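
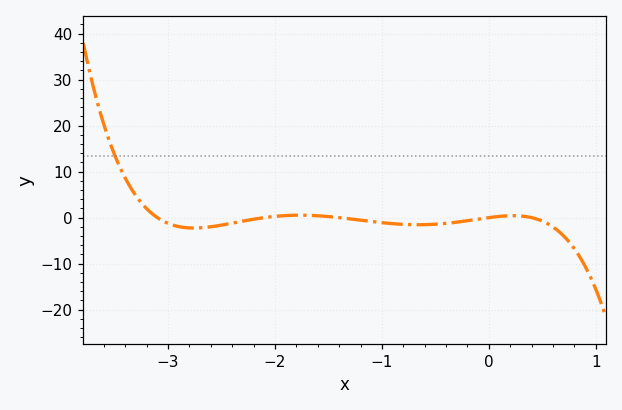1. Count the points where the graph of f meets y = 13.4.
1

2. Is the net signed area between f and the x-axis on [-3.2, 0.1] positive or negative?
negative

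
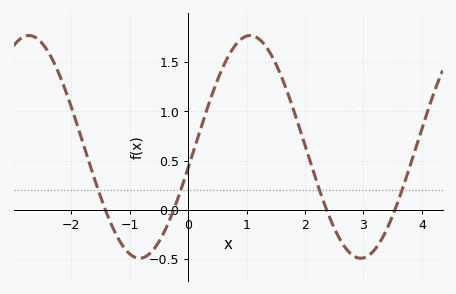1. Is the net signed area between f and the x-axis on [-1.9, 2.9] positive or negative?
positive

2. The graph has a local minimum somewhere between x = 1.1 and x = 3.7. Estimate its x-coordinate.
3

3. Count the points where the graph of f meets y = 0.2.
4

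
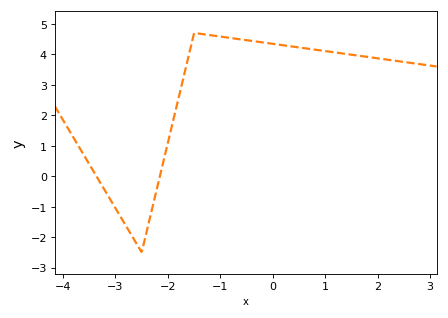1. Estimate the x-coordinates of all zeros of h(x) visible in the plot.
-3.36, -2.15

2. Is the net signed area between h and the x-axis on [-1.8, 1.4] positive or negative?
positive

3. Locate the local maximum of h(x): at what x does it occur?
-1.5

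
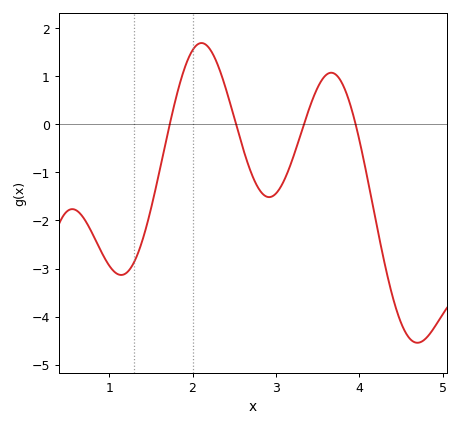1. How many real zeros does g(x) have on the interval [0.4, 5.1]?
4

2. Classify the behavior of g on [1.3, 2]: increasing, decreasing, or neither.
increasing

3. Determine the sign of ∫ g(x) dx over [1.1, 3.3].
negative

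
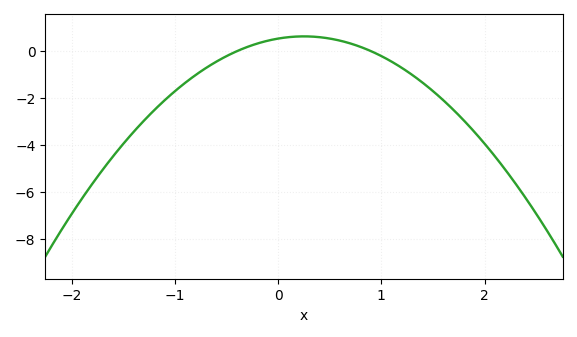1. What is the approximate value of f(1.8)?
-2.95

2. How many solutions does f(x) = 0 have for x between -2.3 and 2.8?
2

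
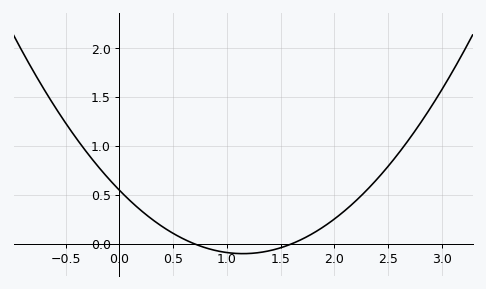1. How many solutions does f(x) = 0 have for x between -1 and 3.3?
2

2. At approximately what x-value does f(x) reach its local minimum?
1.15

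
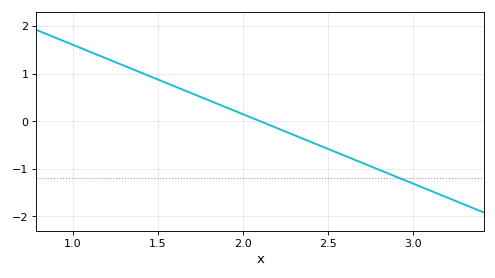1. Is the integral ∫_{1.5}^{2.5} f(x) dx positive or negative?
positive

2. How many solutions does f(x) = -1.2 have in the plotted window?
1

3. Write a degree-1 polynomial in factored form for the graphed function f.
y = -1.46(x - 2.1)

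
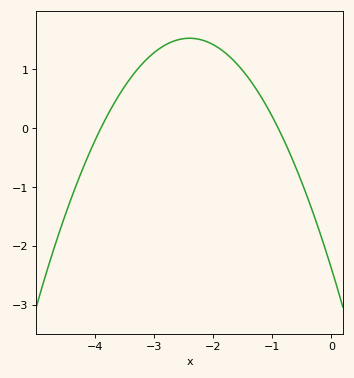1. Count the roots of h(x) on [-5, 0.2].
2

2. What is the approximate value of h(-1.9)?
1.4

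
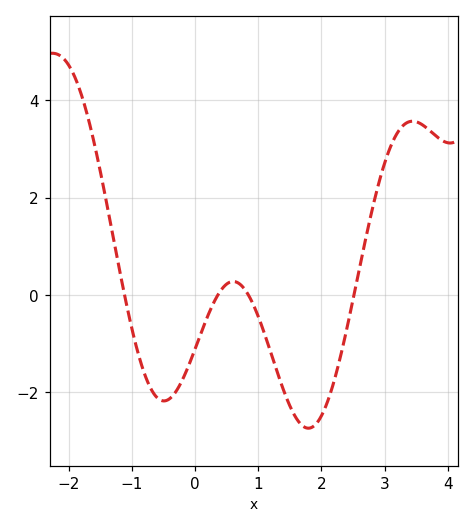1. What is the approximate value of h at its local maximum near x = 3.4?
3.57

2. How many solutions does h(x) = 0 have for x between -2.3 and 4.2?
4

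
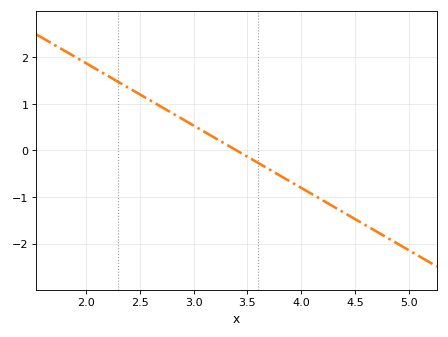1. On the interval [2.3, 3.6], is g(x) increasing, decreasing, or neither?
decreasing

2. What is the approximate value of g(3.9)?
-0.67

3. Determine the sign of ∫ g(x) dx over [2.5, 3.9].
positive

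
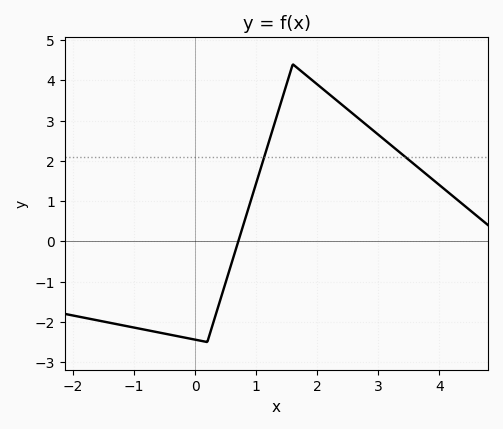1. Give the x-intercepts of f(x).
0.7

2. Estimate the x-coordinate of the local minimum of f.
0.2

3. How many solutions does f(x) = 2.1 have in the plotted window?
2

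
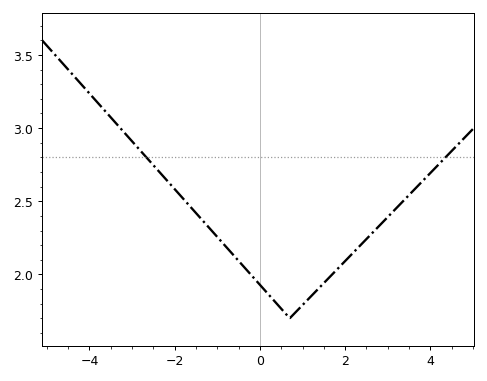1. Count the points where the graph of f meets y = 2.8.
2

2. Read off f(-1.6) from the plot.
2.45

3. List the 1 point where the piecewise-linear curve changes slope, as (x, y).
(0.7, 1.7)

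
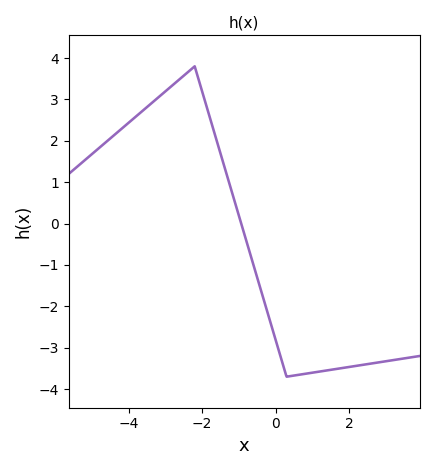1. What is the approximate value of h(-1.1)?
0.5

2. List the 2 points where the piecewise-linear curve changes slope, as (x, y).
(-2.2, 3.8); (0.3, -3.7)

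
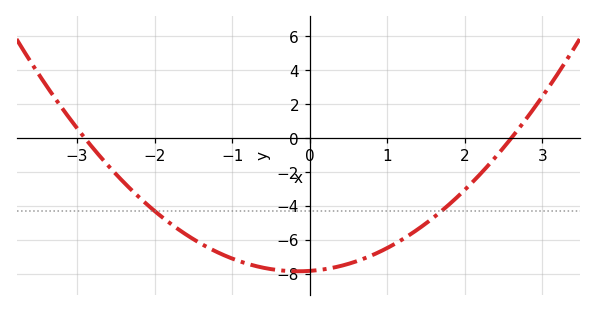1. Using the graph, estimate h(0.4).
-7.6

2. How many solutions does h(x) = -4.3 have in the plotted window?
2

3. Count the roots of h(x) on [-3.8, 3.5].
2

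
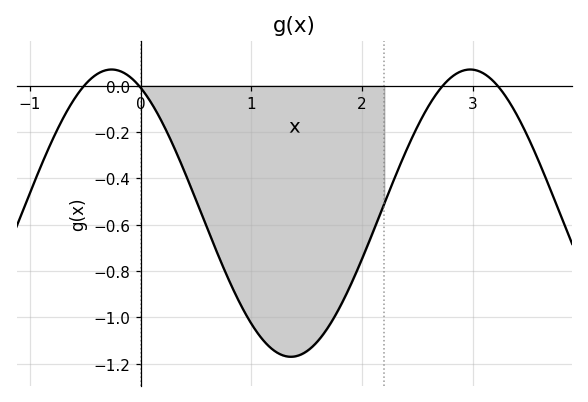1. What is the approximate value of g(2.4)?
-0.28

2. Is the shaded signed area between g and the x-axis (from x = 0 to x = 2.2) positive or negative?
negative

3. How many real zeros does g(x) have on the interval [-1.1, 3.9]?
4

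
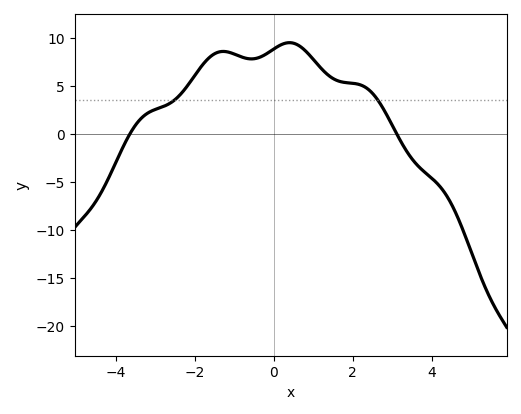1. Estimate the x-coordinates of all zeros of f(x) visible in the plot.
-3.6, 3.2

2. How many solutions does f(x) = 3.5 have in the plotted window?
2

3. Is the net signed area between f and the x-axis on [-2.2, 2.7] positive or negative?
positive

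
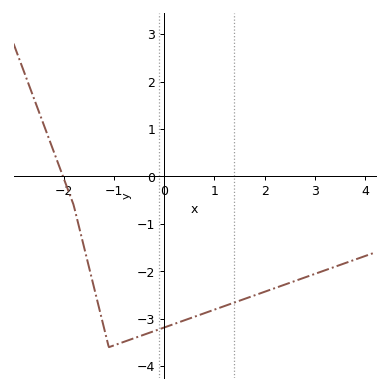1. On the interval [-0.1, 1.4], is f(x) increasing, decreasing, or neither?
increasing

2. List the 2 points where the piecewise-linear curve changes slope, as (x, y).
(-1.8, -0.6); (-1.1, -3.6)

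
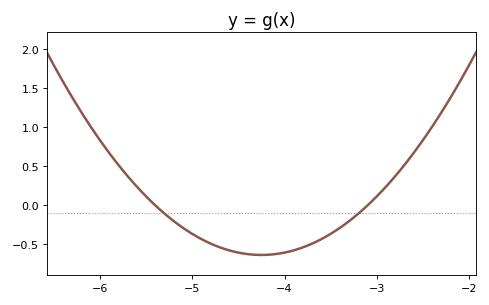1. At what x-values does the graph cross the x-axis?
-5.4, -3.1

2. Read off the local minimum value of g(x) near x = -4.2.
-0.65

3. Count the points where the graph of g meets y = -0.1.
2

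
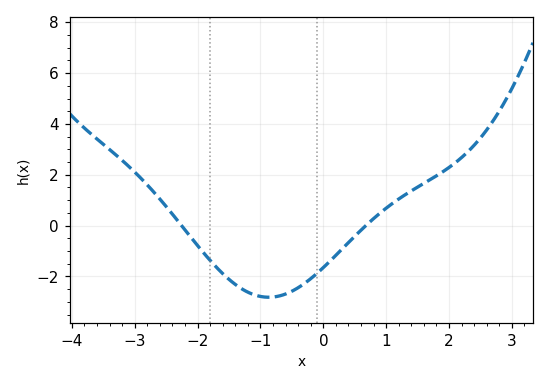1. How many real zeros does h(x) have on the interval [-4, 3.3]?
2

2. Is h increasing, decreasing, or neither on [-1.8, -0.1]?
neither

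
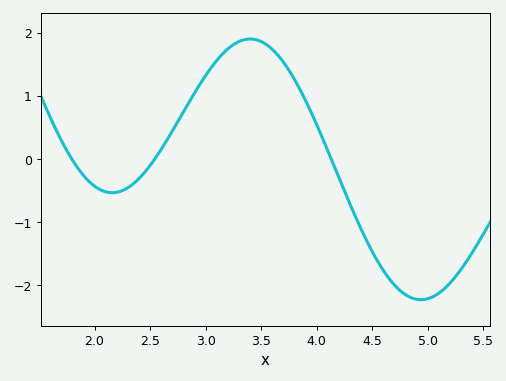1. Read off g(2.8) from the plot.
0.744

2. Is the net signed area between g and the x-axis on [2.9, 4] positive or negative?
positive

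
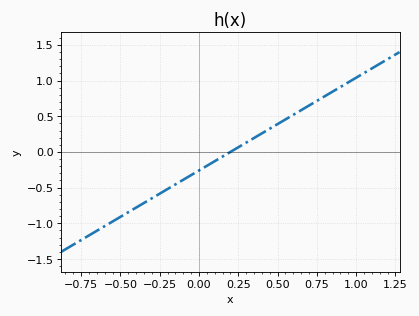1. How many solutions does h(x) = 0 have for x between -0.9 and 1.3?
1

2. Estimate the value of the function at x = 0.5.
0.39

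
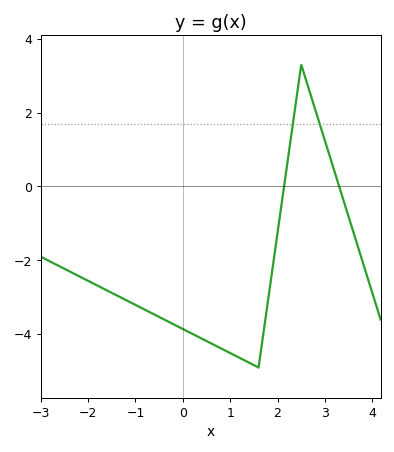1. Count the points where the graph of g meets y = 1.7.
2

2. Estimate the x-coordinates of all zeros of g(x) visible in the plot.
2.1, 3.3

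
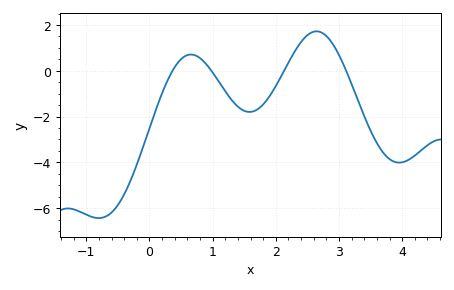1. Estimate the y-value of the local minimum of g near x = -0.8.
-6.44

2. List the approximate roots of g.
0.365, 0.981, 2.13, 3.11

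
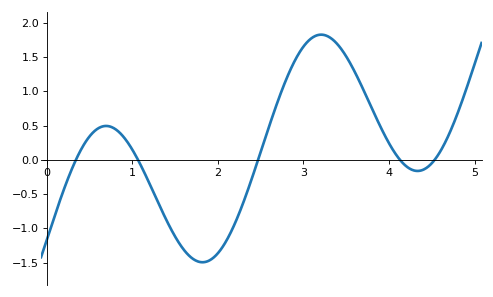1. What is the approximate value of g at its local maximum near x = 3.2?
1.83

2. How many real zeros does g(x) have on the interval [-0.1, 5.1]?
5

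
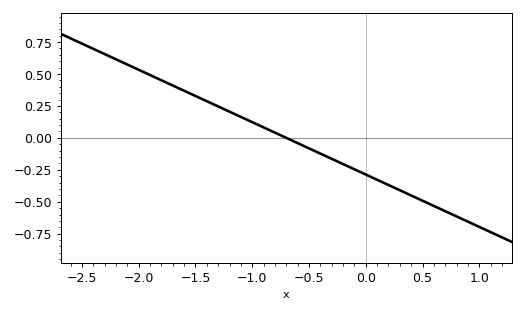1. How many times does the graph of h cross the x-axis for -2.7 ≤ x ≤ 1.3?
1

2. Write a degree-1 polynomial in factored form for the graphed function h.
y = -0.41(x + 0.7)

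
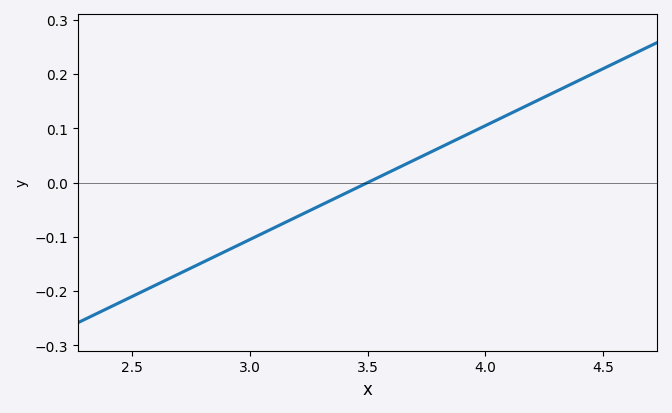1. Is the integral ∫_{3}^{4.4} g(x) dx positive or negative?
positive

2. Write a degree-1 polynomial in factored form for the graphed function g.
y = 0.21(x - 3.5)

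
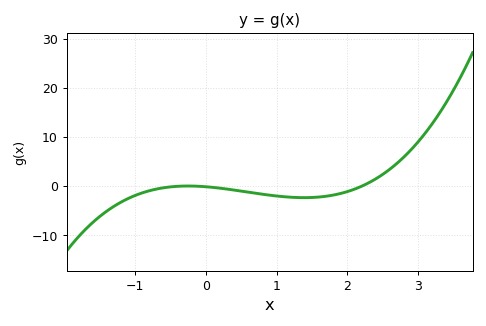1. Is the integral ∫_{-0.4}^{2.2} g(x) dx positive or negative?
negative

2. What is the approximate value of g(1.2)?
-2.23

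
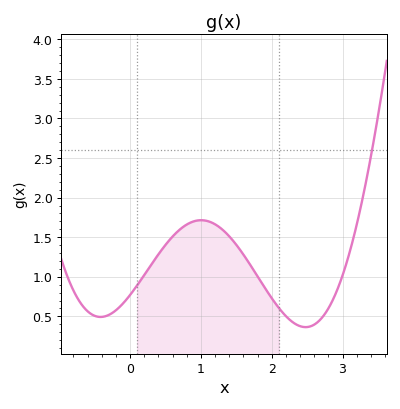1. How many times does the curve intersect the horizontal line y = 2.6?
1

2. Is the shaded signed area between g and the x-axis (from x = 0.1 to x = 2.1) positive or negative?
positive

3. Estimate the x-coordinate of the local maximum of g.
1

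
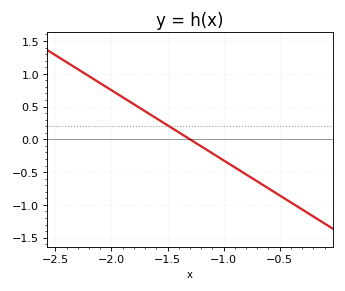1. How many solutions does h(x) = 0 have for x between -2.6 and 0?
1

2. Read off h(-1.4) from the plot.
0.107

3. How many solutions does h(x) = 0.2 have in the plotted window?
1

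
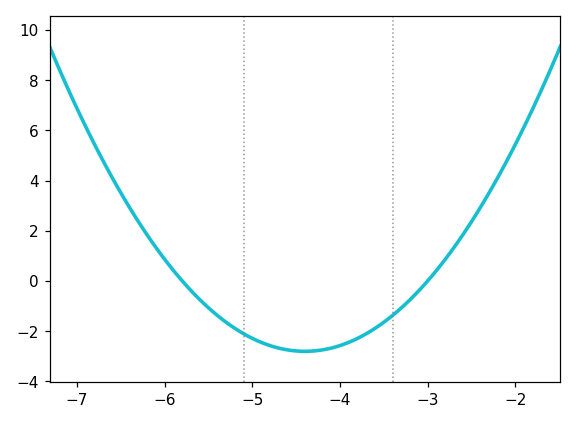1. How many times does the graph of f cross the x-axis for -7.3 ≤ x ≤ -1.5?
2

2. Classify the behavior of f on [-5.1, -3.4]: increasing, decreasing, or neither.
neither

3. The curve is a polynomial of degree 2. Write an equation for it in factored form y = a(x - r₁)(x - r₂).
y = 1.43(x + 5.8)(x + 3)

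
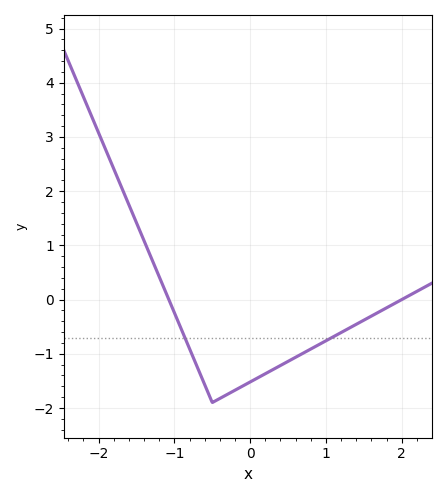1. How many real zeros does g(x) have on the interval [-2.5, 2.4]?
2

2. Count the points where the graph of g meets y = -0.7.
2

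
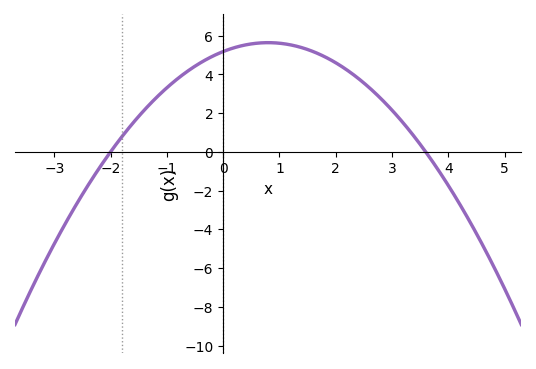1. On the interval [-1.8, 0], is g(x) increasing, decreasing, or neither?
increasing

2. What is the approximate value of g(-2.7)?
-3.2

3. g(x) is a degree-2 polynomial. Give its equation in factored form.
y = -0.72(x + 2)(x - 3.6)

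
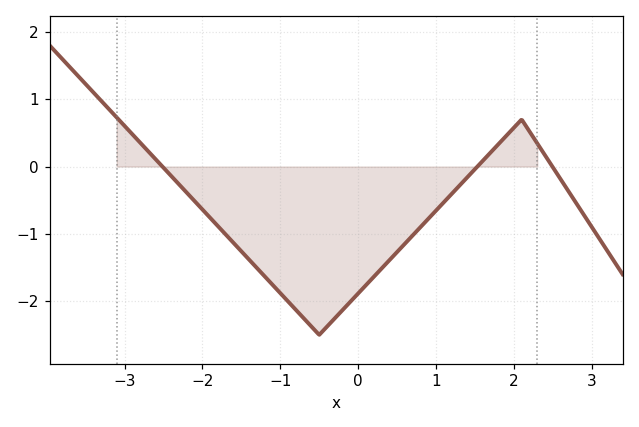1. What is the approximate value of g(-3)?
0.604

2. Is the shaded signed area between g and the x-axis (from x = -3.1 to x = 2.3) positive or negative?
negative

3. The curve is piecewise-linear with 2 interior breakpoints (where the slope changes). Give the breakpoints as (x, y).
(-0.5, -2.5); (2.1, 0.7)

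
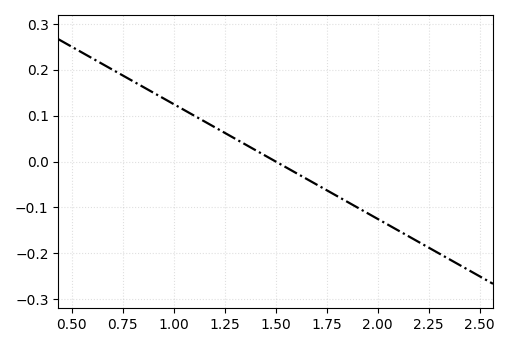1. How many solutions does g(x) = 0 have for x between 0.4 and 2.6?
1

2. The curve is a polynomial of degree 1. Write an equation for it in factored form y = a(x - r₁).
y = -0.25(x - 1.5)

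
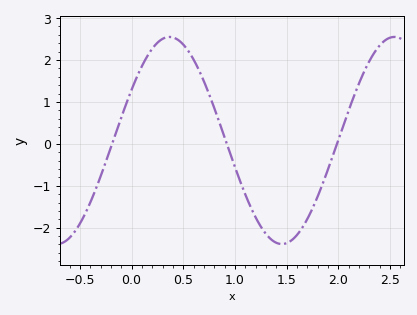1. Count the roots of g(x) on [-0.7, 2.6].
3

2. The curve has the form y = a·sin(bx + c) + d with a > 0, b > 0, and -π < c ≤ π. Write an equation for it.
y = 2.47sin(2.89x + 0.512) + 0.08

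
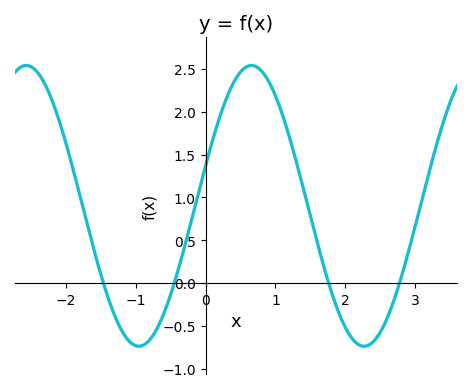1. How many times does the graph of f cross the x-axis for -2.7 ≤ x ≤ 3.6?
4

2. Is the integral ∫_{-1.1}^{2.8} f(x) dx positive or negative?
positive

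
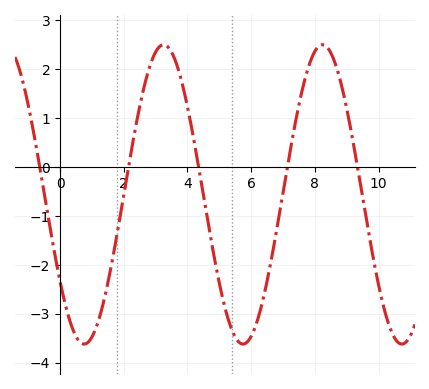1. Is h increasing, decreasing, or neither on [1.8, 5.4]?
neither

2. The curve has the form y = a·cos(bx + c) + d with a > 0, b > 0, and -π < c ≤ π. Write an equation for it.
y = 3.06cos(1.3x + 2.2) - 0.56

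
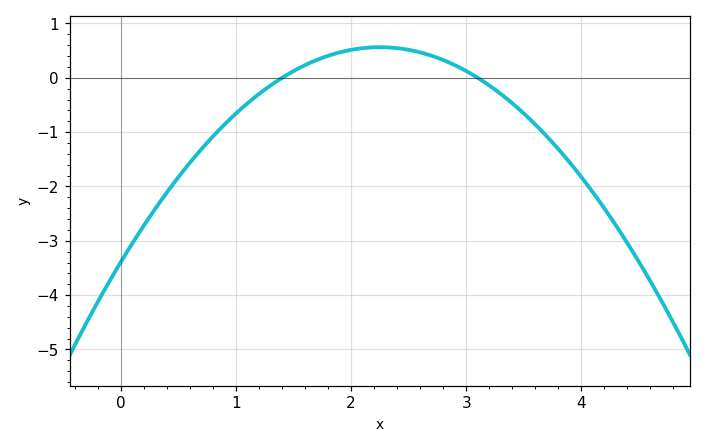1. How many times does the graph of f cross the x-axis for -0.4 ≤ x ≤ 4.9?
2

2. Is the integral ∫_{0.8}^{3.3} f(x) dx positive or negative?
positive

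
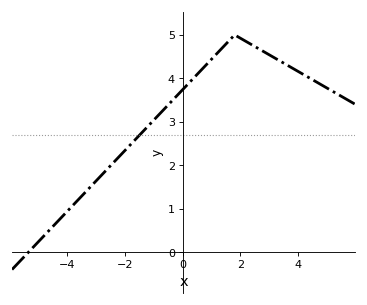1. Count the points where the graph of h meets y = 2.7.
1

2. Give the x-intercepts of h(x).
-5.4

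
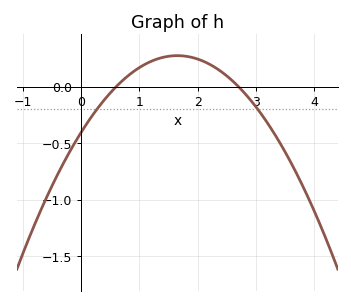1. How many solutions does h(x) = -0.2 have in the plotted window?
2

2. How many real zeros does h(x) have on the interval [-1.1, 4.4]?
2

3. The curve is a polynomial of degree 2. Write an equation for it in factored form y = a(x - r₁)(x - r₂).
y = -0.25(x - 0.6)(x - 2.7)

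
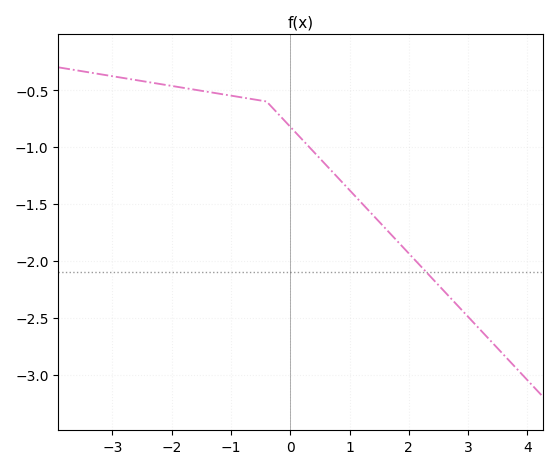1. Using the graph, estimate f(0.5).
-1.1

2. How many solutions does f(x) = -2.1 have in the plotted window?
1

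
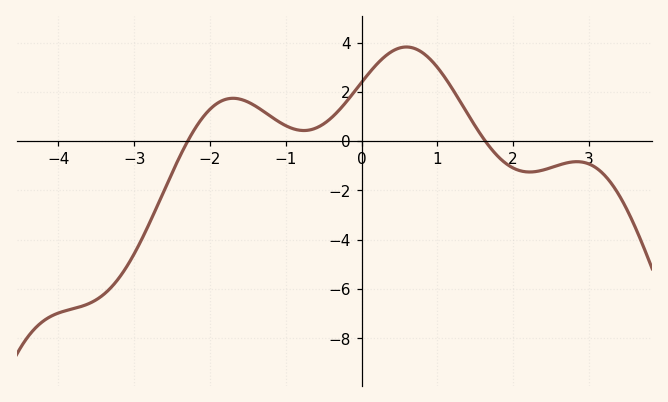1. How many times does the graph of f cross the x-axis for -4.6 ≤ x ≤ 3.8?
2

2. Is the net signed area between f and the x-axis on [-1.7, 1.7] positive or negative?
positive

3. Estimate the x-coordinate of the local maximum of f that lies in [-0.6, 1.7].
0.6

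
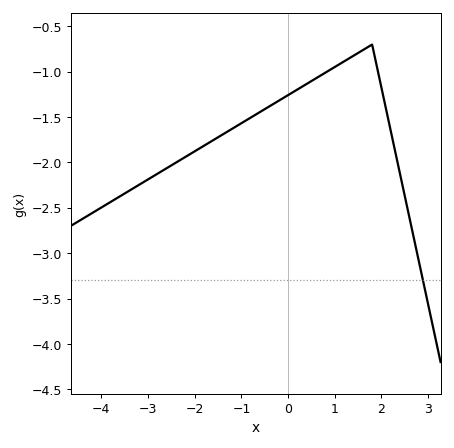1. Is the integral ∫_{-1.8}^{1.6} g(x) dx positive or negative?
negative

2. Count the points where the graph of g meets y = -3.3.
1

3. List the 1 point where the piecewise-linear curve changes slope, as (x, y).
(1.8, -0.7)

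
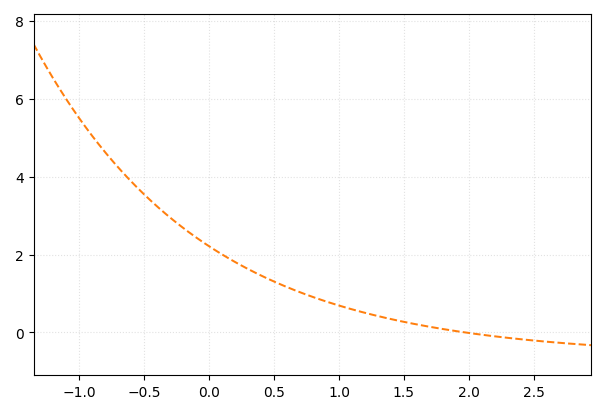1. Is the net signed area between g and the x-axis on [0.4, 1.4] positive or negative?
positive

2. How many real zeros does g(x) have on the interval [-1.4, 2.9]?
1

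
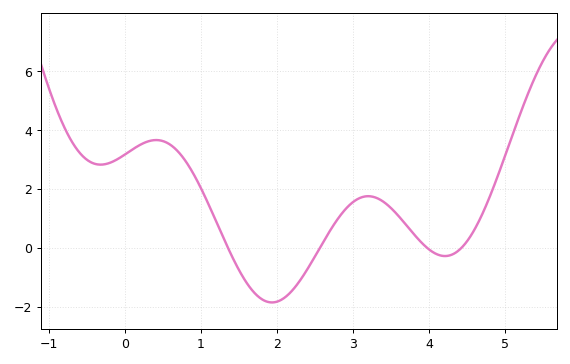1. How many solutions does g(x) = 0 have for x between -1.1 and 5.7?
4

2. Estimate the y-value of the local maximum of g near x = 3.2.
1.75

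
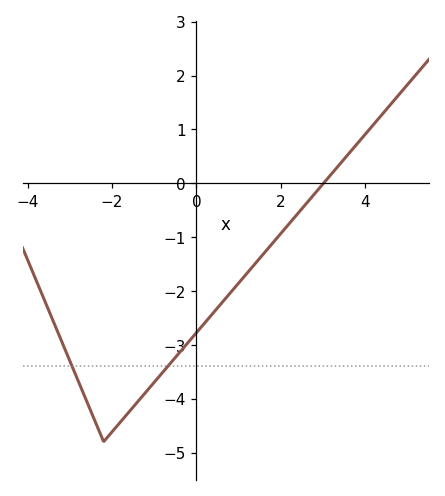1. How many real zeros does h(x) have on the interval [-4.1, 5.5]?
1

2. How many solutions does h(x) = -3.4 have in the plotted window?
2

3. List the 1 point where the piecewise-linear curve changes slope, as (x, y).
(-2.2, -4.8)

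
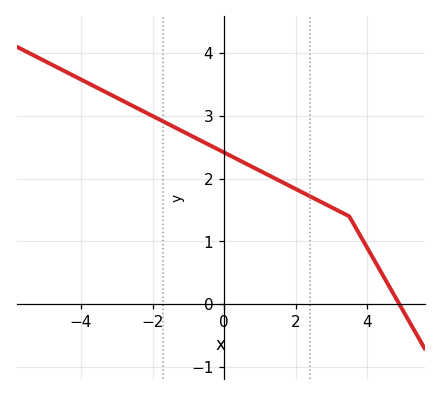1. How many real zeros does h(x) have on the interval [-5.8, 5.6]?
1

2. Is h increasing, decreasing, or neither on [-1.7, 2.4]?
decreasing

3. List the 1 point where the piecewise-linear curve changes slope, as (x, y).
(3.5, 1.4)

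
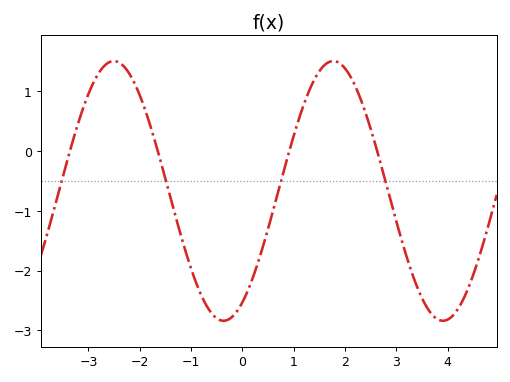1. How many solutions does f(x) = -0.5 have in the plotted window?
4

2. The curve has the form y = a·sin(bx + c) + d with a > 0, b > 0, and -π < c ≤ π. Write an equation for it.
y = 2.17sin(1.5x - 1) - 0.67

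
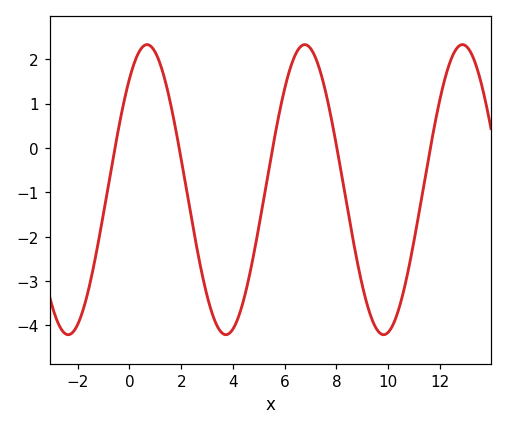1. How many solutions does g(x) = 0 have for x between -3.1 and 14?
5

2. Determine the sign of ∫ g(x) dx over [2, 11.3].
negative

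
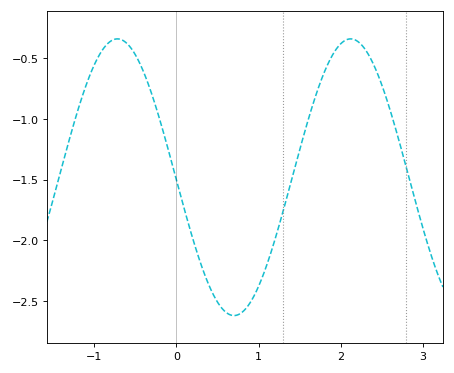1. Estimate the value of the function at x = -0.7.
-0.341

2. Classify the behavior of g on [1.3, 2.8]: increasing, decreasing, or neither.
neither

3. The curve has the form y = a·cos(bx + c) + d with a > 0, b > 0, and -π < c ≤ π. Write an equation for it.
y = 1.14cos(2.21x + 1.59) - 1.48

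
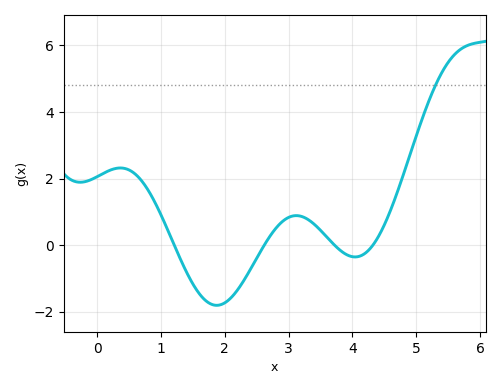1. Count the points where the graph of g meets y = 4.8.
1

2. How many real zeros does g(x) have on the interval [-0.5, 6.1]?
4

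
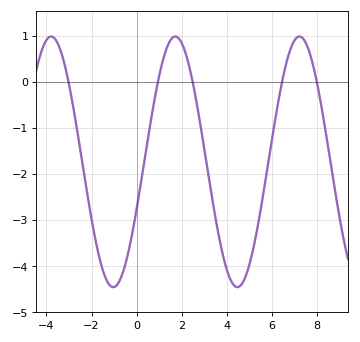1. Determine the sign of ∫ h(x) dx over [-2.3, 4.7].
negative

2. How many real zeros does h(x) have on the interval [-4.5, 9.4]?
5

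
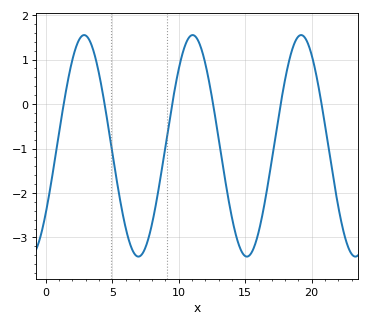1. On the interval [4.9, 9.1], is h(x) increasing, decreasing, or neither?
neither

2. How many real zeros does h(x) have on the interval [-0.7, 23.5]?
6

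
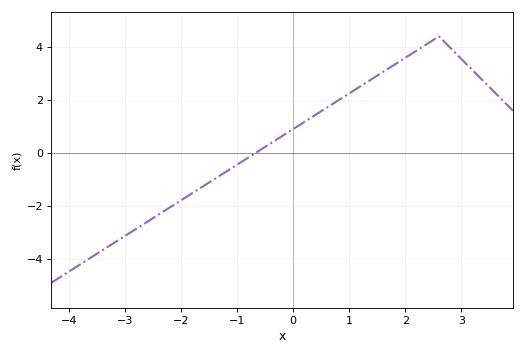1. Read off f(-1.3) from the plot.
-0.837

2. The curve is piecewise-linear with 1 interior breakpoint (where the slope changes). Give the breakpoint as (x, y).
(2.6, 4.4)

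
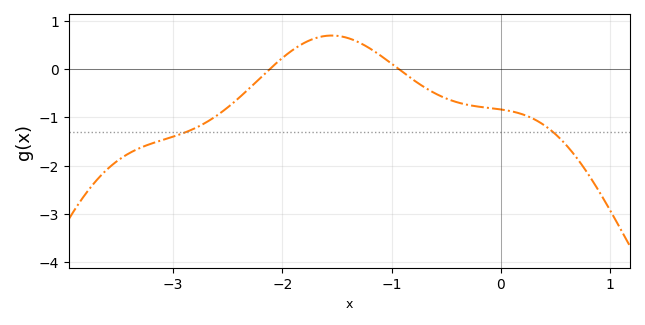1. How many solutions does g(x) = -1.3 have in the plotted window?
2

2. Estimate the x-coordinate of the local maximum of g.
-1.5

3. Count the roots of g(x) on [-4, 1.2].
2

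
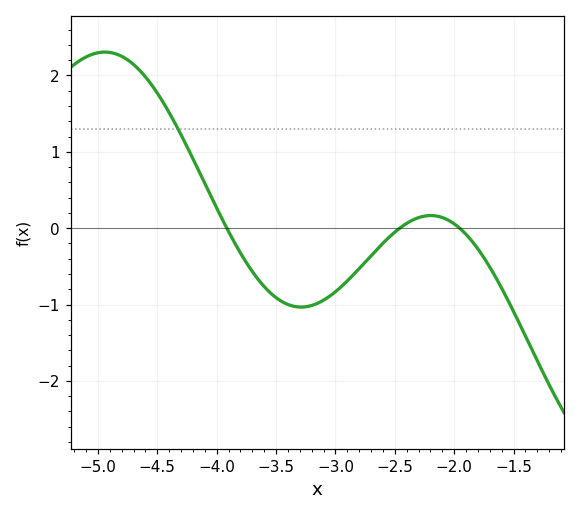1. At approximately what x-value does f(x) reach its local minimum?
-3.29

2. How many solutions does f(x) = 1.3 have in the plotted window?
1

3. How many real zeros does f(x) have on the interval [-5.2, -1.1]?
3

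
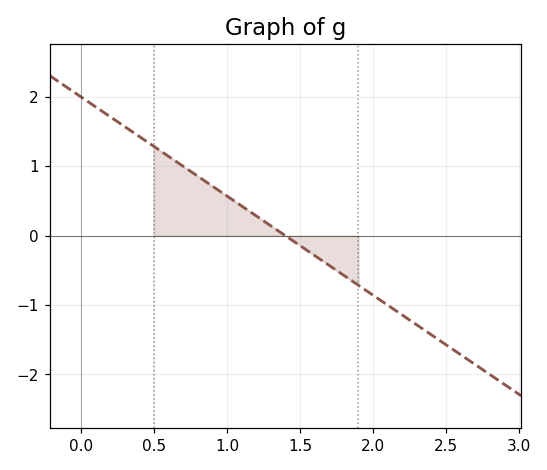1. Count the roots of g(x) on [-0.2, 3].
1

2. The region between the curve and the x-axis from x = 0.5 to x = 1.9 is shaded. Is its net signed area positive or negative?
positive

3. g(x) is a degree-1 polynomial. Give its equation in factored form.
y = -1.43(x - 1.4)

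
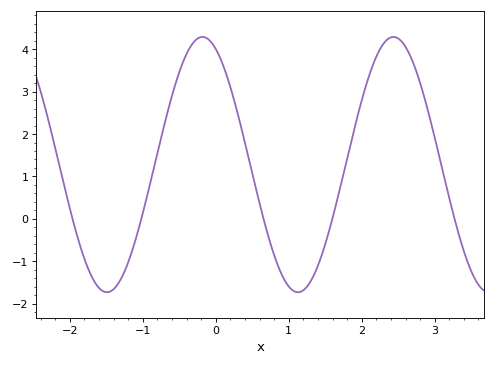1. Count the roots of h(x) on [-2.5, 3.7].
5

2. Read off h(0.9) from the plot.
-1.3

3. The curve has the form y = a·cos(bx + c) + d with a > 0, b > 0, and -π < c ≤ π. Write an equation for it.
y = 3.01cos(2.4x + 0.44) + 1.28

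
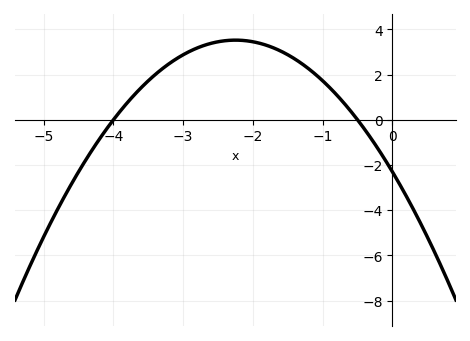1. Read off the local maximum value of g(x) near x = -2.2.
3.52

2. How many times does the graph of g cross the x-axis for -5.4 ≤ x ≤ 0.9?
2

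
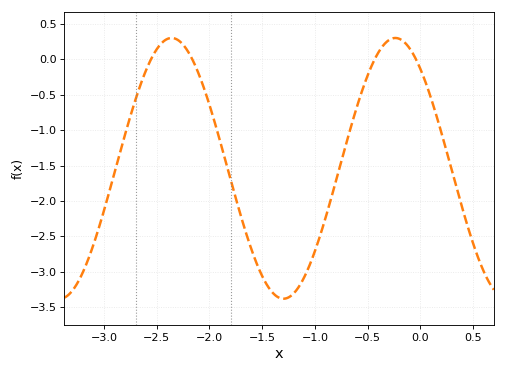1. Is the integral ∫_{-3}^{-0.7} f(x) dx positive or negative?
negative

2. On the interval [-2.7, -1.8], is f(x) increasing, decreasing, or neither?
neither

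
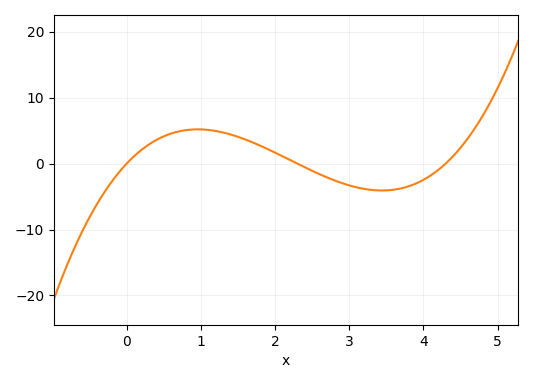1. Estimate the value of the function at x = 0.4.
3.59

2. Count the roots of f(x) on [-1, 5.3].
3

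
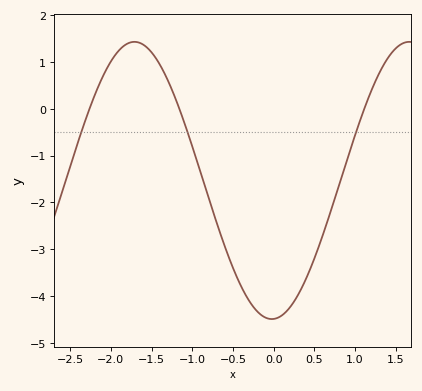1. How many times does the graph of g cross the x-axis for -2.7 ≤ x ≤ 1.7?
3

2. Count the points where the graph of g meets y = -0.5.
3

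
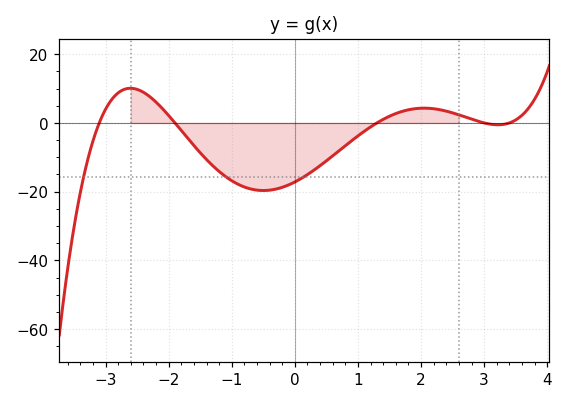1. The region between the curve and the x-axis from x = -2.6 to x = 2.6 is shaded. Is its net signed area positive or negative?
negative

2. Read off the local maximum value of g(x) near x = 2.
4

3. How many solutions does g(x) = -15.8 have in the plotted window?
3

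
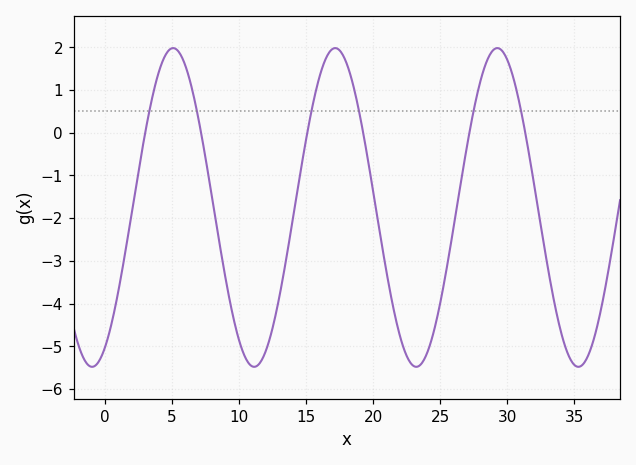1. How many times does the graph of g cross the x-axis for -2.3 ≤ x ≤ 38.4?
6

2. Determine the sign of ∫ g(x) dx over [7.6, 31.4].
negative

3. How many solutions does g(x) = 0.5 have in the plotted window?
6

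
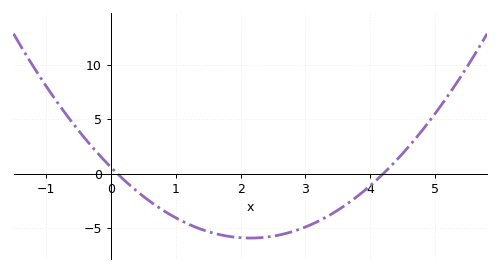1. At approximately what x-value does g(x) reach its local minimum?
2.15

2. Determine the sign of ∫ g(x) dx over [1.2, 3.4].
negative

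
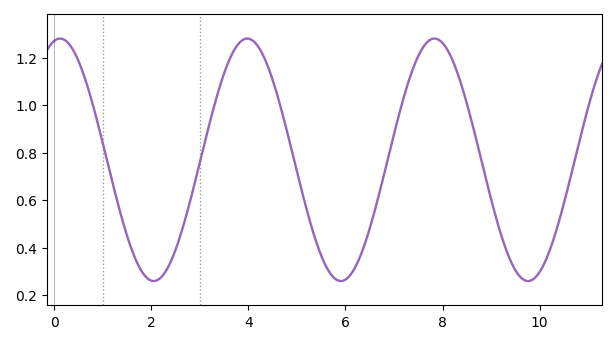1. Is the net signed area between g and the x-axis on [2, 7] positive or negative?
positive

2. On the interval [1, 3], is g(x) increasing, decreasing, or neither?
neither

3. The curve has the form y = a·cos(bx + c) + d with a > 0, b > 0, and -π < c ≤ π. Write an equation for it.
y = 0.51cos(1.6x - 0.2) + 0.77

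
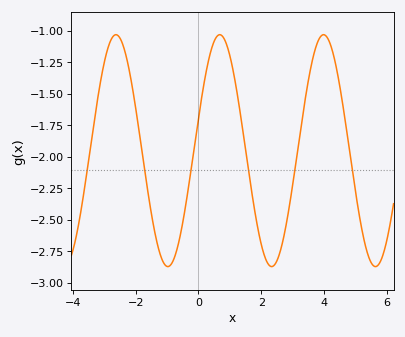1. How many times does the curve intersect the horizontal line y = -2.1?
6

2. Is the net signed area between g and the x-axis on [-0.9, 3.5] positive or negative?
negative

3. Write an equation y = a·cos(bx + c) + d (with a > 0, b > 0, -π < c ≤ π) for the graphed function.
y = 0.92cos(1.9x - 1.3) - 1.95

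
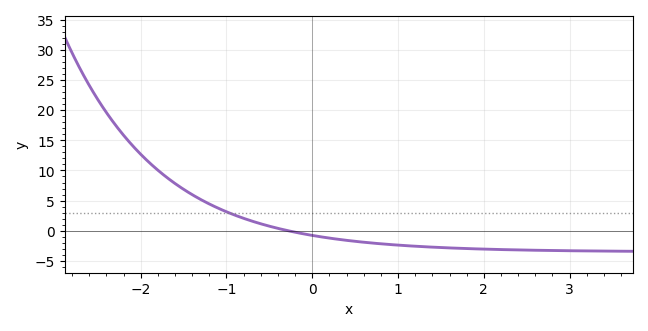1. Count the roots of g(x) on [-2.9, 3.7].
1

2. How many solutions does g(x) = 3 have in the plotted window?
1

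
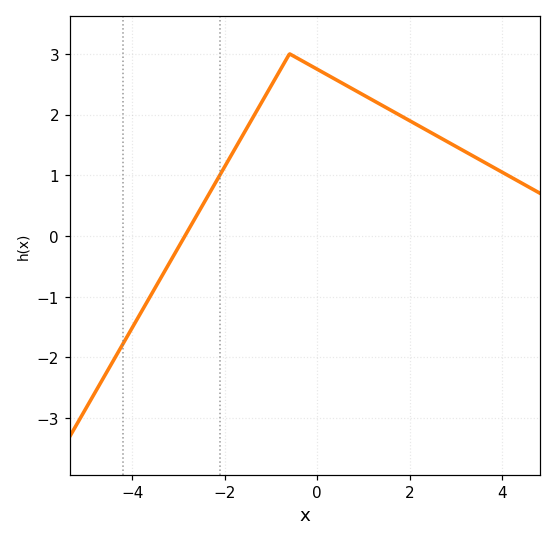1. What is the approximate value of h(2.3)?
1.8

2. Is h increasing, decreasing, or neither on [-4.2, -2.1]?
increasing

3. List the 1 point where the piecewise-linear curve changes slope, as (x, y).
(-0.6, 3)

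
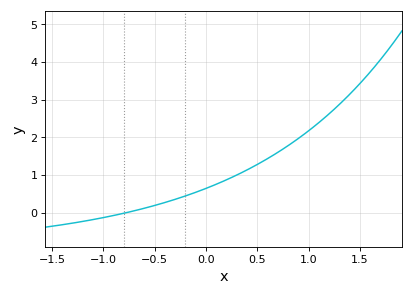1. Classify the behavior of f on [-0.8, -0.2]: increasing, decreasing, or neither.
increasing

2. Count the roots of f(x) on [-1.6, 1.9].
1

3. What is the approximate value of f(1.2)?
2.6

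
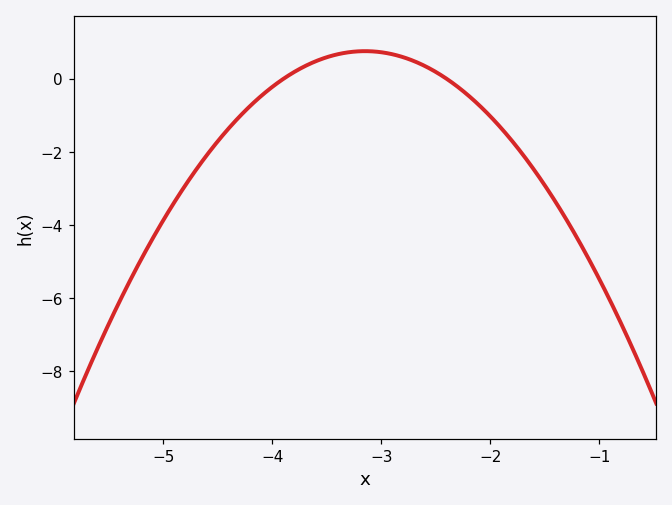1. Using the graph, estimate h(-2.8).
0.6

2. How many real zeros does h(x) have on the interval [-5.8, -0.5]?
2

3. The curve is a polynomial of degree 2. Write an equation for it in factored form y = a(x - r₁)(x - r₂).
y = -1.35(x + 3.9)(x + 2.4)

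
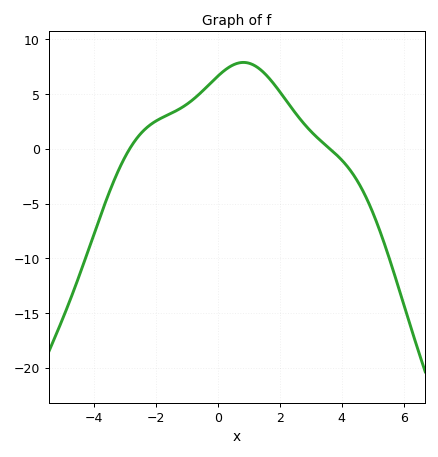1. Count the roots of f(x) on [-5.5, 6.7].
2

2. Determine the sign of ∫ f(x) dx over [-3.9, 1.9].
positive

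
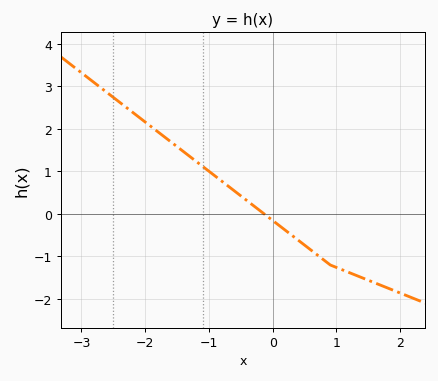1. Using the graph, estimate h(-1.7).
1.8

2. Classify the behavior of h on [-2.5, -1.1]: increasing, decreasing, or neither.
decreasing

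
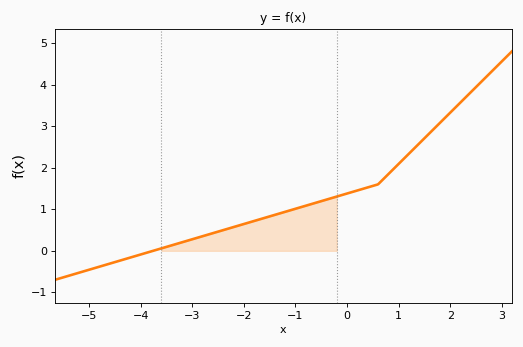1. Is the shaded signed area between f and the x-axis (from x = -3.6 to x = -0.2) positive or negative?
positive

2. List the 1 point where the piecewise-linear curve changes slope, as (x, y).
(0.6, 1.6)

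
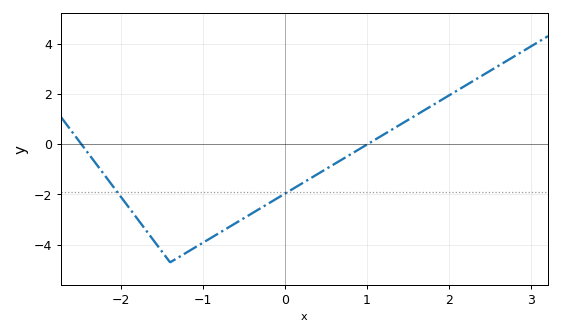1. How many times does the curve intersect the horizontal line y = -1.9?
2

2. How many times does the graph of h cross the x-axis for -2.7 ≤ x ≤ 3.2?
2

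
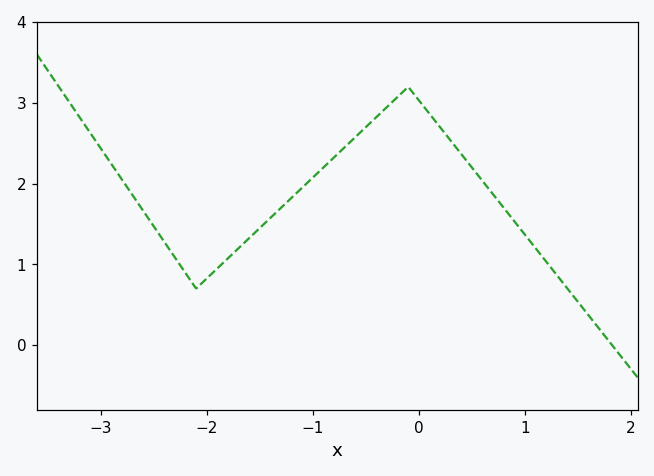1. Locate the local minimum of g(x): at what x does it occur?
-2.1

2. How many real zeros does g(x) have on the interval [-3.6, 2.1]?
1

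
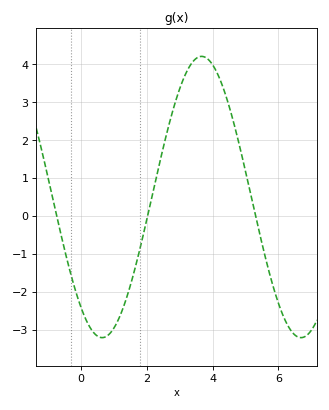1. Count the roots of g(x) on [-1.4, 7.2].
3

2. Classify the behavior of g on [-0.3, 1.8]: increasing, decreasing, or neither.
neither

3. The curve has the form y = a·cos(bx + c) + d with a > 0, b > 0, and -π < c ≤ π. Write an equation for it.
y = 3.71cos(1.04x + 2.47) + 0.5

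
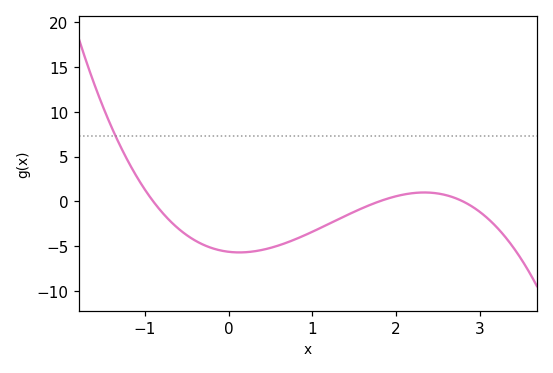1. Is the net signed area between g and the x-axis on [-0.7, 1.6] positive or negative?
negative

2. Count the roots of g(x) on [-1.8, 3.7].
3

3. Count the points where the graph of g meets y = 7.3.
1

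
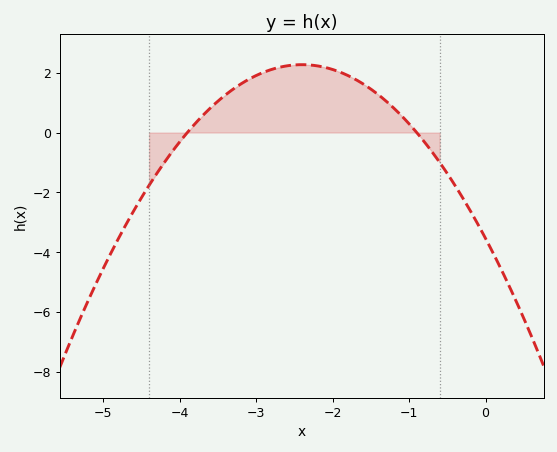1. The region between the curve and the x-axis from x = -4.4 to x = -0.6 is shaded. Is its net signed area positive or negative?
positive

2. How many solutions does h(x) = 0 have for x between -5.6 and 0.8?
2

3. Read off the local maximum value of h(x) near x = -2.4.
2.2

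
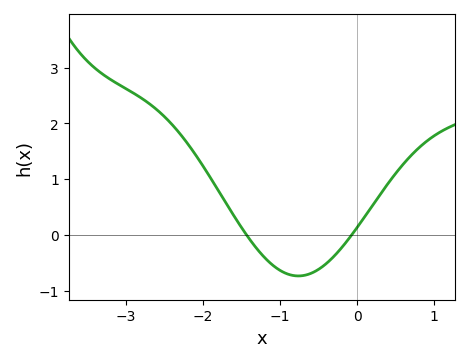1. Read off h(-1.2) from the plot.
-0.4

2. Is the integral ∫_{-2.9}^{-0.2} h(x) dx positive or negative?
positive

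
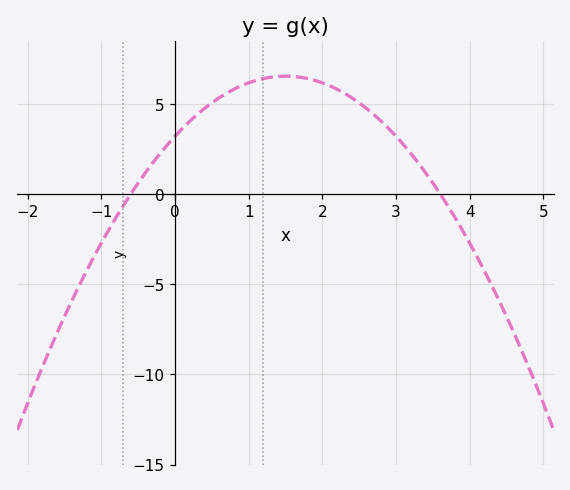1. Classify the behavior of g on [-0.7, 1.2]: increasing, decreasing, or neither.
increasing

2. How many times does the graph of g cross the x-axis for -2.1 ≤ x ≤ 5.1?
2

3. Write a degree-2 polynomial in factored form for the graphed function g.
y = -1.48(x + 0.6)(x - 3.6)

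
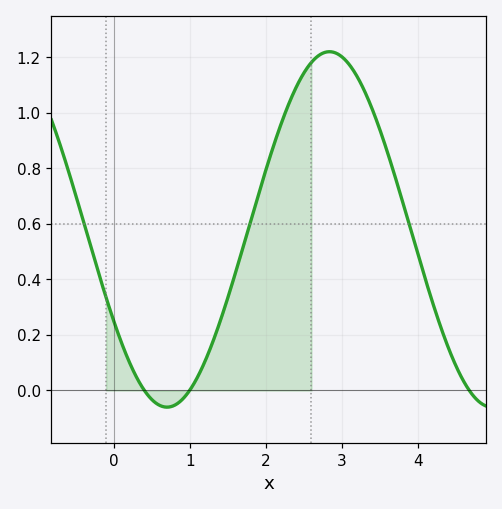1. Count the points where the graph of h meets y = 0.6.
3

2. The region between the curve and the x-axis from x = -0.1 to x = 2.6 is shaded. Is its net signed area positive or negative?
positive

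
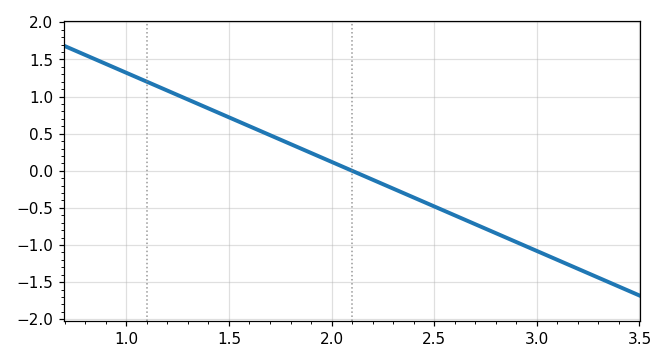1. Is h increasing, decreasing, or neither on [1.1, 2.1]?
decreasing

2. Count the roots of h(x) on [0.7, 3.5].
1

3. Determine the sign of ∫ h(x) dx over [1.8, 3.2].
negative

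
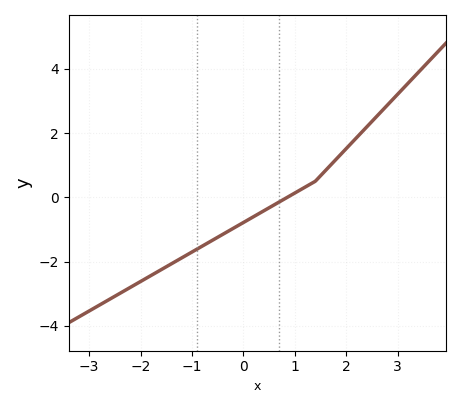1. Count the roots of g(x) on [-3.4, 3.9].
1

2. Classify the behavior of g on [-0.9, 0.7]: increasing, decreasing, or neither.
increasing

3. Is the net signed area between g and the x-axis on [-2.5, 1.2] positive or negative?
negative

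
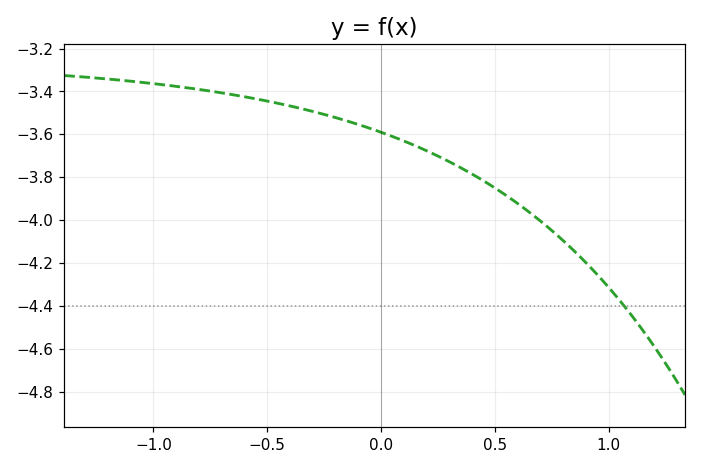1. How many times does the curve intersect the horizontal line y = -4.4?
1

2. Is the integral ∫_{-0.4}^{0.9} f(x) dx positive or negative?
negative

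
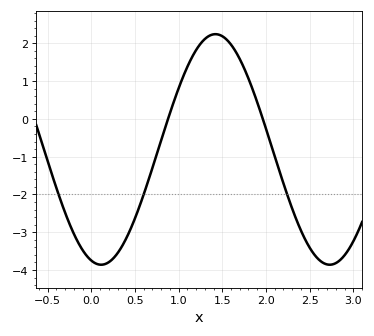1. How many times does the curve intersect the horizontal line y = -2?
3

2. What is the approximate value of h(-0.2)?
-3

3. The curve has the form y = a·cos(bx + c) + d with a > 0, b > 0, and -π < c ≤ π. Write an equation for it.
y = 3.05cos(2.4x + 2.9) - 0.81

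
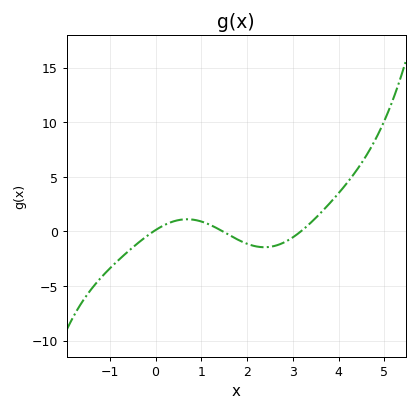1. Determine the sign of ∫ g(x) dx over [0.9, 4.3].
positive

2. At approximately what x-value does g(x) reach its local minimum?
2.38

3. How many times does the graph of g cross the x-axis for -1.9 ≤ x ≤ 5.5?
3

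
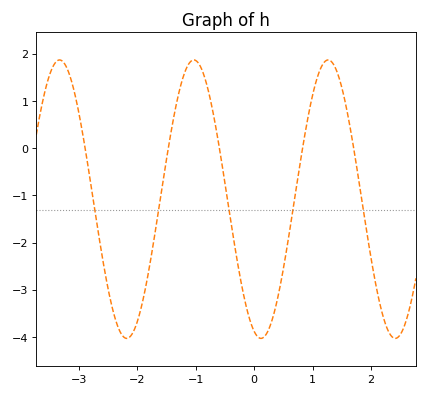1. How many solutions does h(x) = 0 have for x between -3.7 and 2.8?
5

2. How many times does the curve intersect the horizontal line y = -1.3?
5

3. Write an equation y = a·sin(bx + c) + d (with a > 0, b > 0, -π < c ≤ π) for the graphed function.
y = 2.95sin(2.73x - 1.89) - 1.08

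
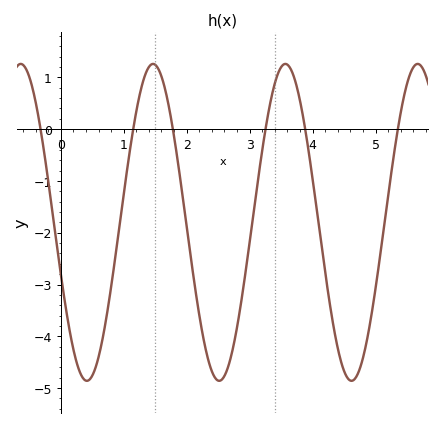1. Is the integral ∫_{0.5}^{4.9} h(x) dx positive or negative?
negative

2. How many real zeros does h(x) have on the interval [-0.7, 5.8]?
6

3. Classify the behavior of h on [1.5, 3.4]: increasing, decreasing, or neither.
neither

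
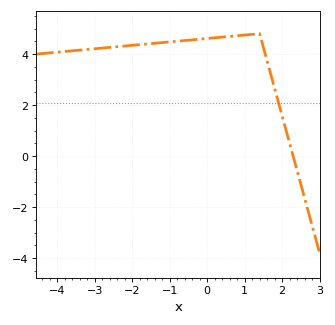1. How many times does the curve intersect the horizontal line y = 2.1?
1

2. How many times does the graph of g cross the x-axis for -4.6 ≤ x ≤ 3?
1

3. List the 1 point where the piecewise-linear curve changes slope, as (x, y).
(1.4, 4.8)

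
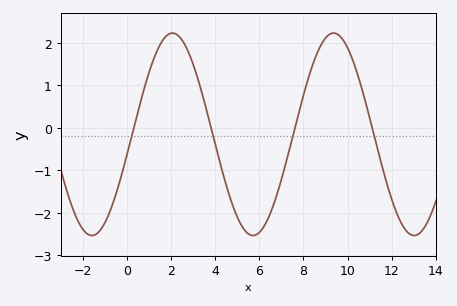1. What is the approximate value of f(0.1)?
-0.4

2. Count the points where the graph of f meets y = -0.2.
4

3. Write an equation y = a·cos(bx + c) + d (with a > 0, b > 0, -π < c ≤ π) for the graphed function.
y = 2.38cos(0.86x - 1.8) - 0.15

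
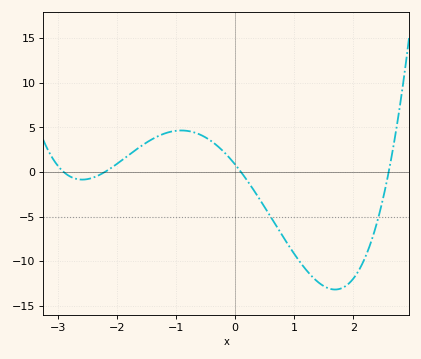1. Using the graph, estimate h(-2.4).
-0.5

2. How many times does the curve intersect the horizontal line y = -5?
2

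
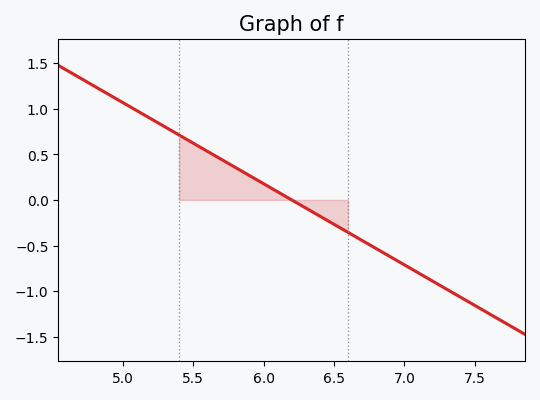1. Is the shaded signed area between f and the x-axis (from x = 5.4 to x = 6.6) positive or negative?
positive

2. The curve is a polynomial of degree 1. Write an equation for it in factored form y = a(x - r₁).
y = -0.89(x - 6.2)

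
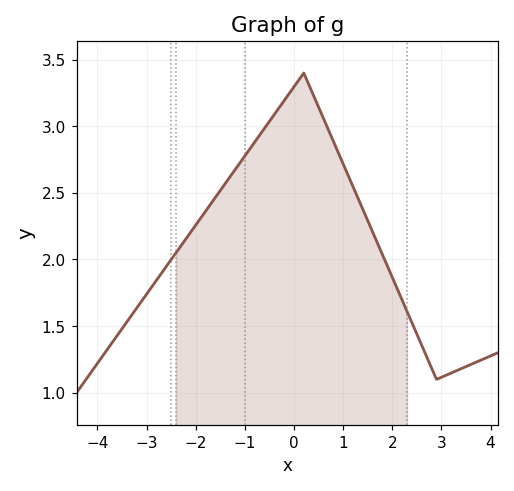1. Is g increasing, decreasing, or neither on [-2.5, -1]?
increasing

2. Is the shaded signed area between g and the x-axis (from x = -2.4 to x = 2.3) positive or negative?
positive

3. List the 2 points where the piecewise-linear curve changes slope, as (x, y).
(0.2, 3.4); (2.9, 1.1)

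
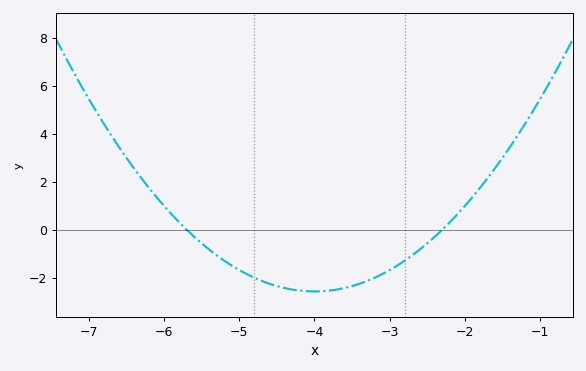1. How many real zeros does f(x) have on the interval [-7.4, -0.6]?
2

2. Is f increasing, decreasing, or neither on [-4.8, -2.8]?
neither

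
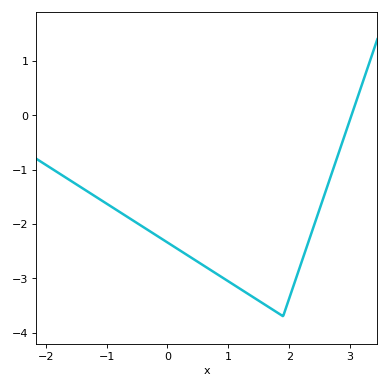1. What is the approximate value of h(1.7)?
-3.6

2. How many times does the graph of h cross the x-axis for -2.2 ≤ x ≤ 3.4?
1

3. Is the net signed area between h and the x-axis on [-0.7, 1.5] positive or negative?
negative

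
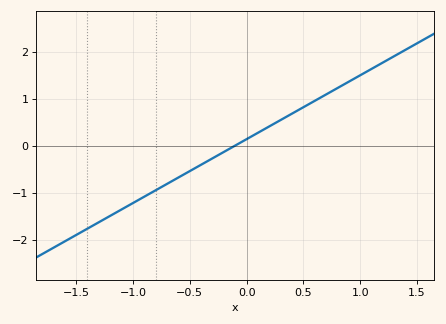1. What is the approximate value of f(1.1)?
1.6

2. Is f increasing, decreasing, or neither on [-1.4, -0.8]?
increasing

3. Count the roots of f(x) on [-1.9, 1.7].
1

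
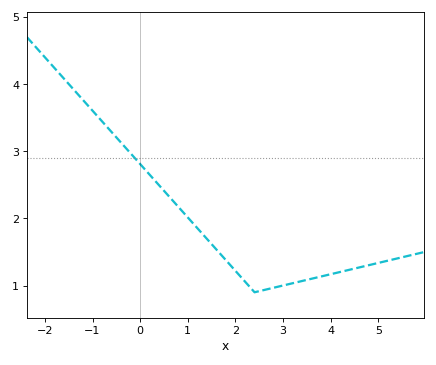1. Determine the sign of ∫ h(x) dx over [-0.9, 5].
positive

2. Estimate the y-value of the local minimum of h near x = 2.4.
0.9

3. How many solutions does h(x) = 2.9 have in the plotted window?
1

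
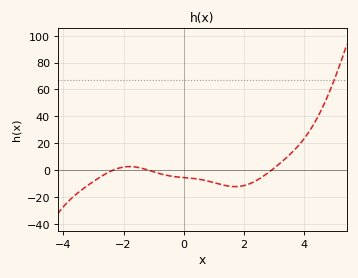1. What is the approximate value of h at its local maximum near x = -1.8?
2.57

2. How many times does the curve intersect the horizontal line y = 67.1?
1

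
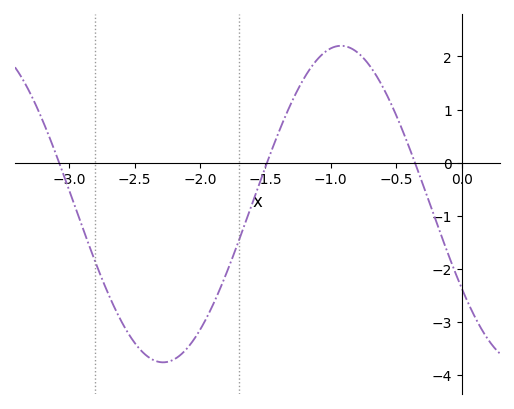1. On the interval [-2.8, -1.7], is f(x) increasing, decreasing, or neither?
neither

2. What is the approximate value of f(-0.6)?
1.41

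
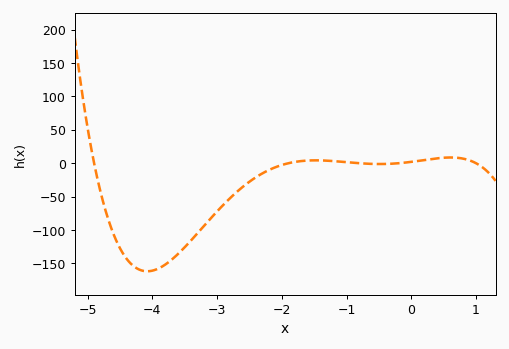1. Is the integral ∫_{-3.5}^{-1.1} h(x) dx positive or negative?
negative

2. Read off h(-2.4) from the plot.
-20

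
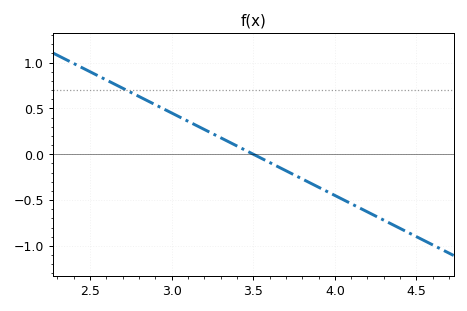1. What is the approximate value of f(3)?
0.45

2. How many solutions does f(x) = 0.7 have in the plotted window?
1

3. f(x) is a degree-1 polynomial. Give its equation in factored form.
y = -0.9(x - 3.5)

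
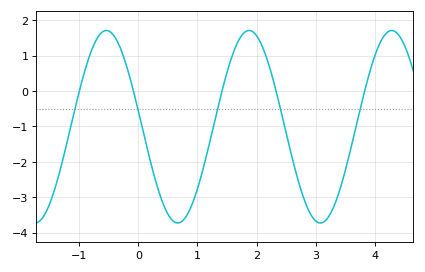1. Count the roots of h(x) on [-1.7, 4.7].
5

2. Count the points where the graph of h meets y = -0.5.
5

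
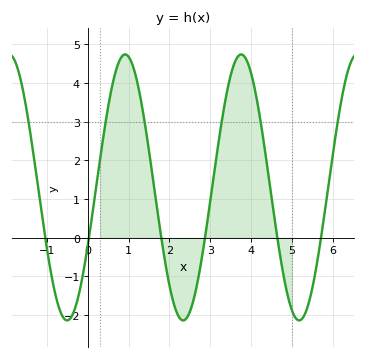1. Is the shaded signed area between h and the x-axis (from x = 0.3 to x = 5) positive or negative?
positive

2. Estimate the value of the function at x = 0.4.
2.7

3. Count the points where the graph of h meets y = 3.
6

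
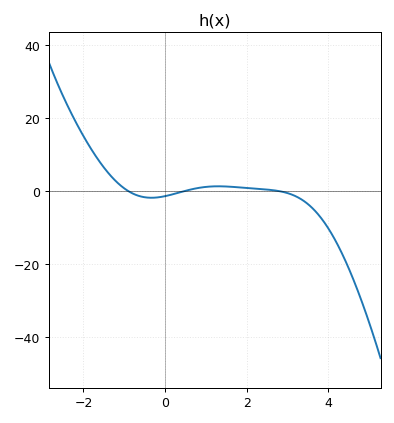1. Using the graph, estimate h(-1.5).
6.38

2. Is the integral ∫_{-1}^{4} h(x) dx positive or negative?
negative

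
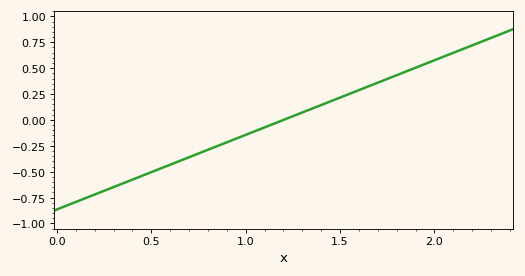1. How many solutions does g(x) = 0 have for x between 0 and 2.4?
1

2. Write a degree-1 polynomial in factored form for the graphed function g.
y = 0.72(x - 1.2)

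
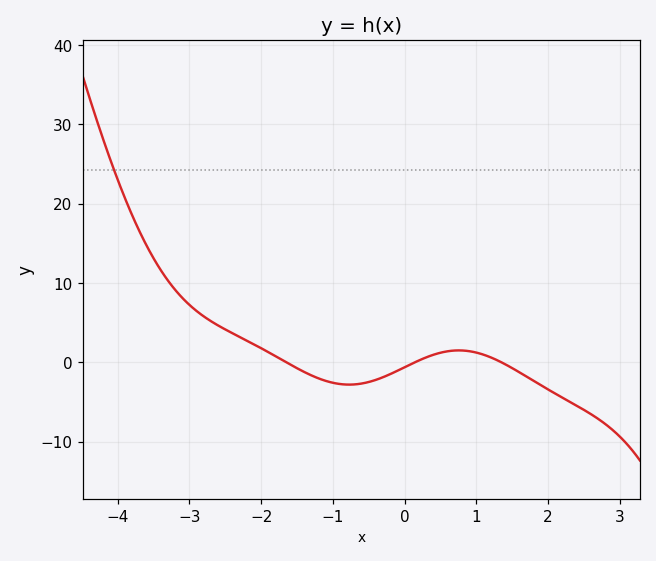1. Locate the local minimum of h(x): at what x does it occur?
-0.773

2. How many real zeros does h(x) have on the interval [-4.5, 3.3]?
3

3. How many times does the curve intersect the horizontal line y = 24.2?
1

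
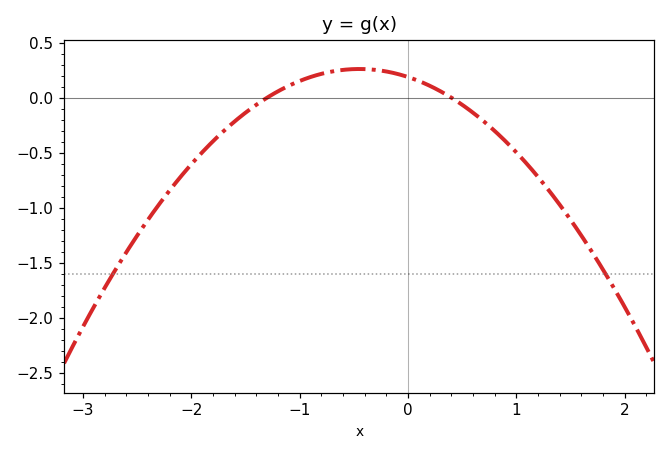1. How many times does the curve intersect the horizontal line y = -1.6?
2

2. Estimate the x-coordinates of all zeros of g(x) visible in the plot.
-1.3, 0.4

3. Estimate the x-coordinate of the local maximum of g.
-0.45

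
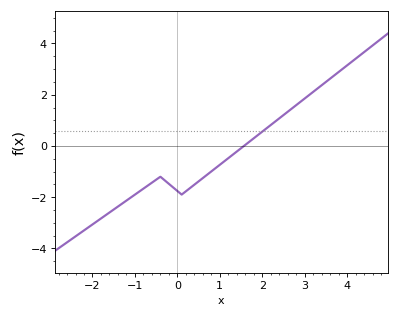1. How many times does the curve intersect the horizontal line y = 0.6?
1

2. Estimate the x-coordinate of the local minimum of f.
0.2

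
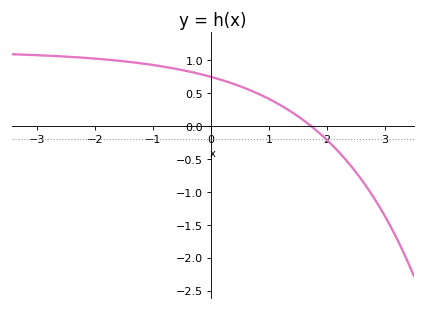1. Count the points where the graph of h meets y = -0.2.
1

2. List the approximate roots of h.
1.7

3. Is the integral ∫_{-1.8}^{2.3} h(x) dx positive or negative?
positive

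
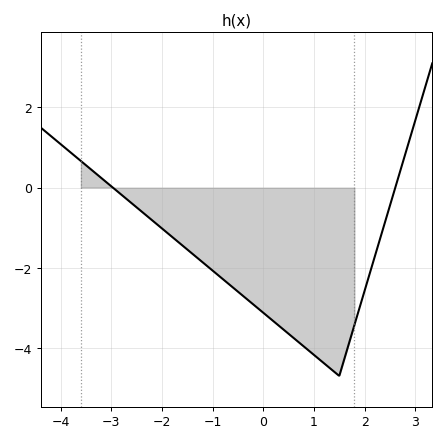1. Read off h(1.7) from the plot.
-3.85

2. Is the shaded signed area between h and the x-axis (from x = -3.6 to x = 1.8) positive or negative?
negative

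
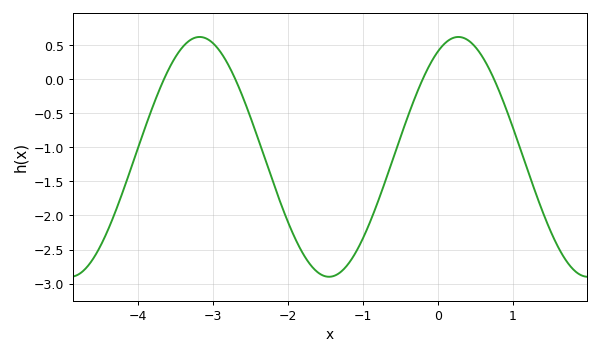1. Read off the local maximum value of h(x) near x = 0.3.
0.62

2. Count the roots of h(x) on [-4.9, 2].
4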